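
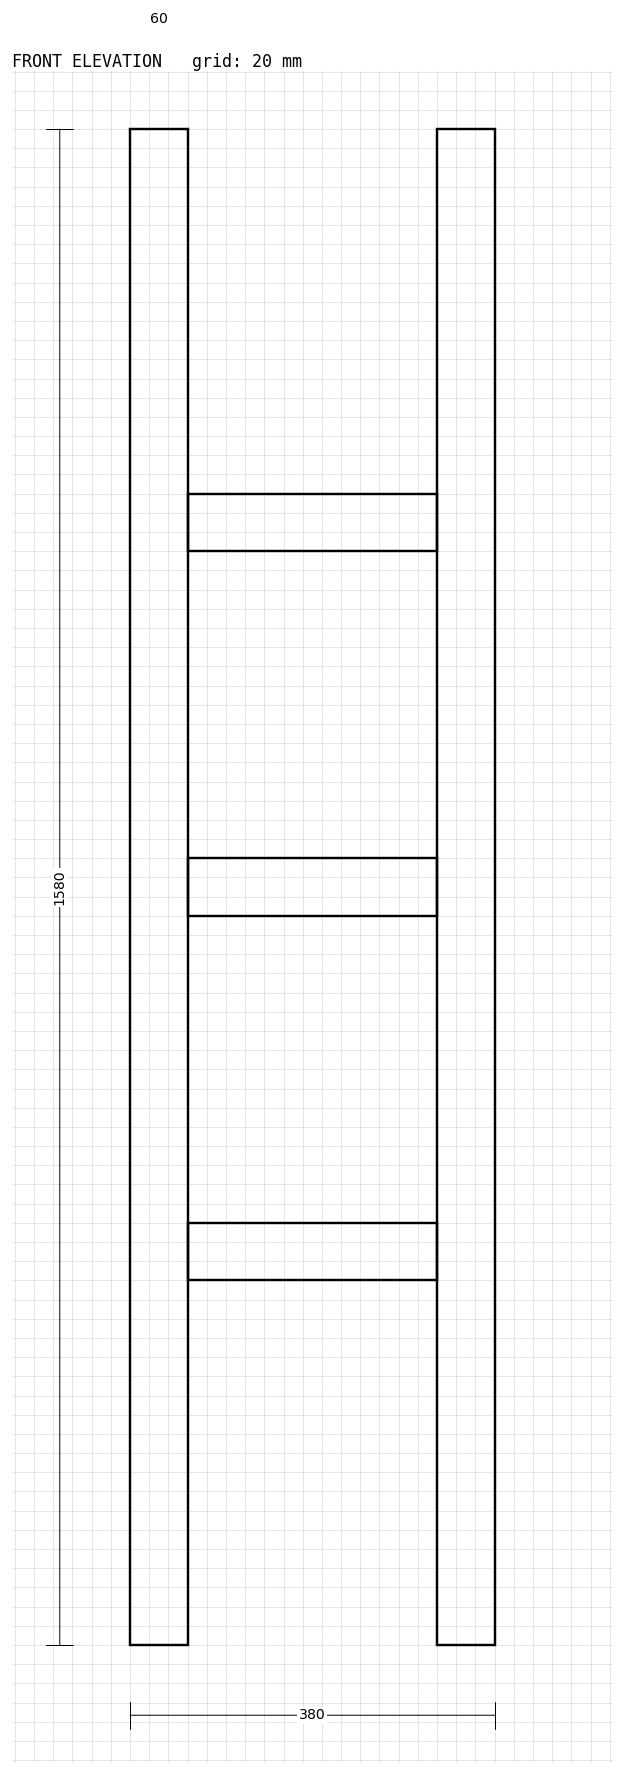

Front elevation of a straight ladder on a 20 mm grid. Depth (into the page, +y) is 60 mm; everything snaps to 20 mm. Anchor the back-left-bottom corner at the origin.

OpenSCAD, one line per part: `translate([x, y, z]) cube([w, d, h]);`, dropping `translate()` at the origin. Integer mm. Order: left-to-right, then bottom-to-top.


cube([60, 60, 1580]);
translate([60, 0, 380]) cube([260, 60, 60]);
translate([60, 0, 760]) cube([260, 60, 60]);
translate([60, 0, 1140]) cube([260, 60, 60]);
translate([320, 0, 0]) cube([60, 60, 1580]);


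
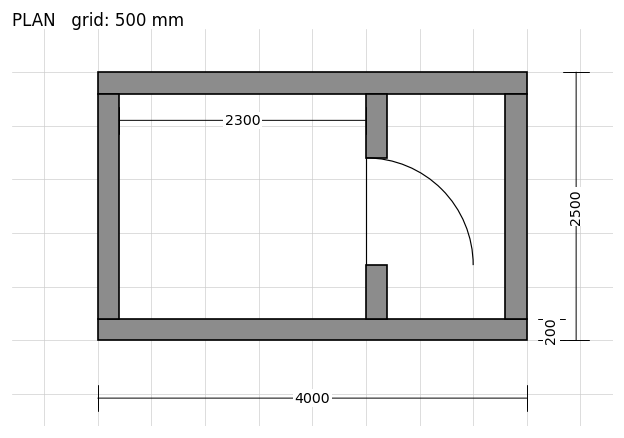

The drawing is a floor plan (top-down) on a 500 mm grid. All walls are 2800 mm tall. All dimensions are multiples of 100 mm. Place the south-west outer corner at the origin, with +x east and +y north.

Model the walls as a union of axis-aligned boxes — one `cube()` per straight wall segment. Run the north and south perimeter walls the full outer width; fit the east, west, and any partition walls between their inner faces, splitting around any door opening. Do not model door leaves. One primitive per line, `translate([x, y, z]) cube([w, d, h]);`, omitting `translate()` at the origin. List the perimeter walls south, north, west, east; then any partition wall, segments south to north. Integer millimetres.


cube([4000, 200, 2800]);
translate([0, 2300, 0]) cube([4000, 200, 2800]);
translate([0, 200, 0]) cube([200, 2100, 2800]);
translate([3800, 200, 0]) cube([200, 2100, 2800]);
translate([2500, 200, 0]) cube([200, 500, 2800]);
translate([2500, 1700, 0]) cube([200, 600, 2800]);


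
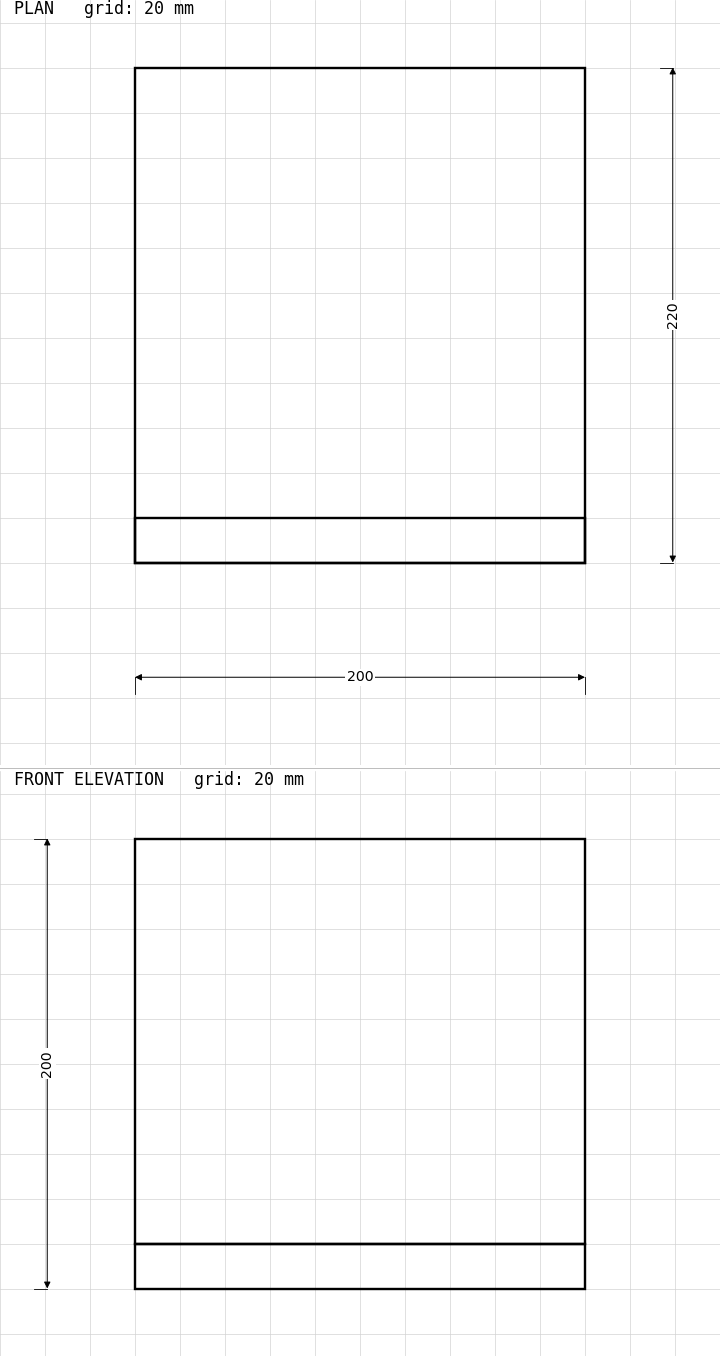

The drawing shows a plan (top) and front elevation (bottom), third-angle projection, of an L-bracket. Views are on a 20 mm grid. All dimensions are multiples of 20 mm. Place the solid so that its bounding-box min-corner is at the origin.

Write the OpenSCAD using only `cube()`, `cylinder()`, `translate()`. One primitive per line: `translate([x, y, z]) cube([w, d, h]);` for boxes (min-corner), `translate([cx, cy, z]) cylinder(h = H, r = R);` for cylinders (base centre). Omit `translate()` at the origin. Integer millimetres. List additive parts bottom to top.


cube([200, 220, 20]);
translate([0, 0, 20]) cube([200, 20, 180]);


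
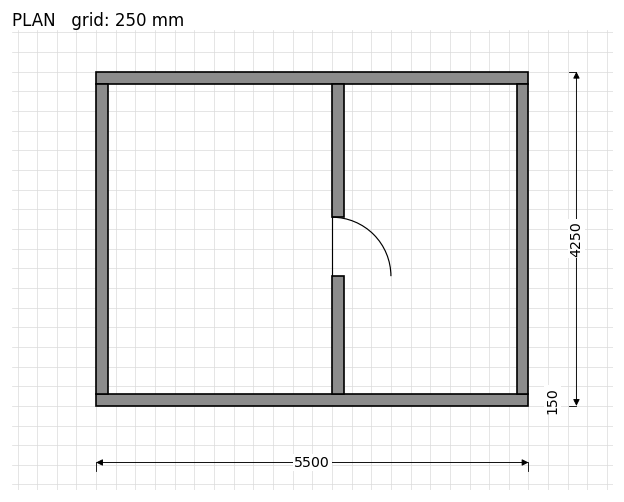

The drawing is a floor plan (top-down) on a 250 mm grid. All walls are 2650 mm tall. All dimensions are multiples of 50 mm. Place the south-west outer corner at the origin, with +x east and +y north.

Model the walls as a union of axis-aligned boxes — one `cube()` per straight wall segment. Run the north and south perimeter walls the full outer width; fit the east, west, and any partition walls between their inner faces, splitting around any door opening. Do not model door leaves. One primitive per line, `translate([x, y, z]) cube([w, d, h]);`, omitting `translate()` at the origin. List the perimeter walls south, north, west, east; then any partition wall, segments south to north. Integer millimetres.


cube([5500, 150, 2650]);
translate([0, 4100, 0]) cube([5500, 150, 2650]);
translate([0, 150, 0]) cube([150, 3950, 2650]);
translate([5350, 150, 0]) cube([150, 3950, 2650]);
translate([3000, 150, 0]) cube([150, 1500, 2650]);
translate([3000, 2400, 0]) cube([150, 1700, 2650]);


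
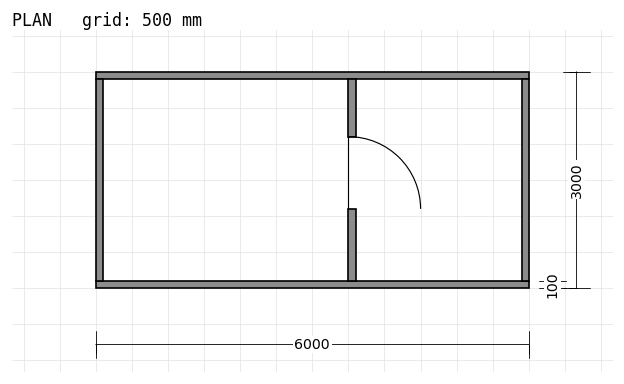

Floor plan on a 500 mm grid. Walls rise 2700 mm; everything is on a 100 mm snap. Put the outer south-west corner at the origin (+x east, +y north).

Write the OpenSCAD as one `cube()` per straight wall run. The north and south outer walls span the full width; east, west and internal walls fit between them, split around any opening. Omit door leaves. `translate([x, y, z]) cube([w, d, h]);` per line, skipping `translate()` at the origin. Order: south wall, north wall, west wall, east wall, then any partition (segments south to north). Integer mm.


cube([6000, 100, 2700]);
translate([0, 2900, 0]) cube([6000, 100, 2700]);
translate([0, 100, 0]) cube([100, 2800, 2700]);
translate([5900, 100, 0]) cube([100, 2800, 2700]);
translate([3500, 100, 0]) cube([100, 1000, 2700]);
translate([3500, 2100, 0]) cube([100, 800, 2700]);


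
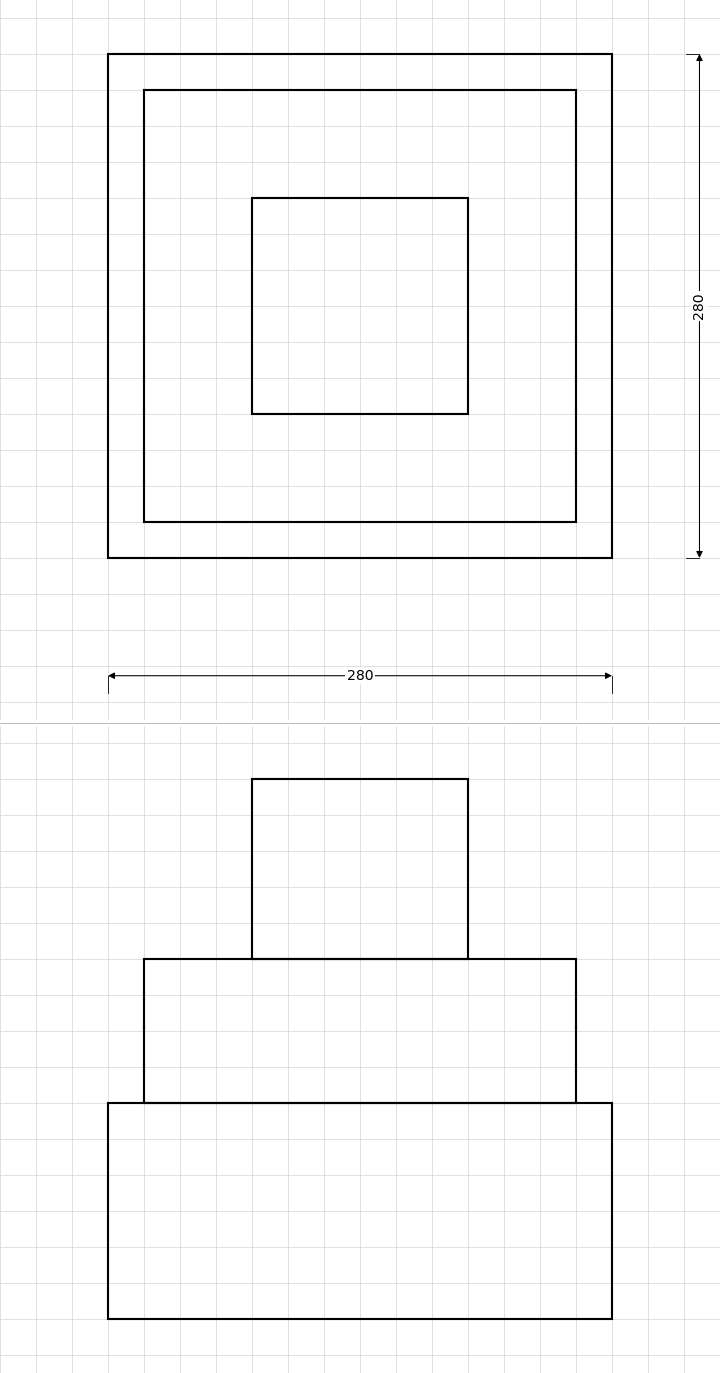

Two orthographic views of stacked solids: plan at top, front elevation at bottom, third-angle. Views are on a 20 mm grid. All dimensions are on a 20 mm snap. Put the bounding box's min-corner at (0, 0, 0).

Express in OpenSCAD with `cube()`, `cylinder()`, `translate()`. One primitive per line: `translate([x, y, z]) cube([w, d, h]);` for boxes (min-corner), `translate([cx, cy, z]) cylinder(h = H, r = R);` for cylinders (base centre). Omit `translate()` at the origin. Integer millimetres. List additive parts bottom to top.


cube([280, 280, 120]);
translate([20, 20, 120]) cube([240, 240, 80]);
translate([80, 80, 200]) cube([120, 120, 100]);


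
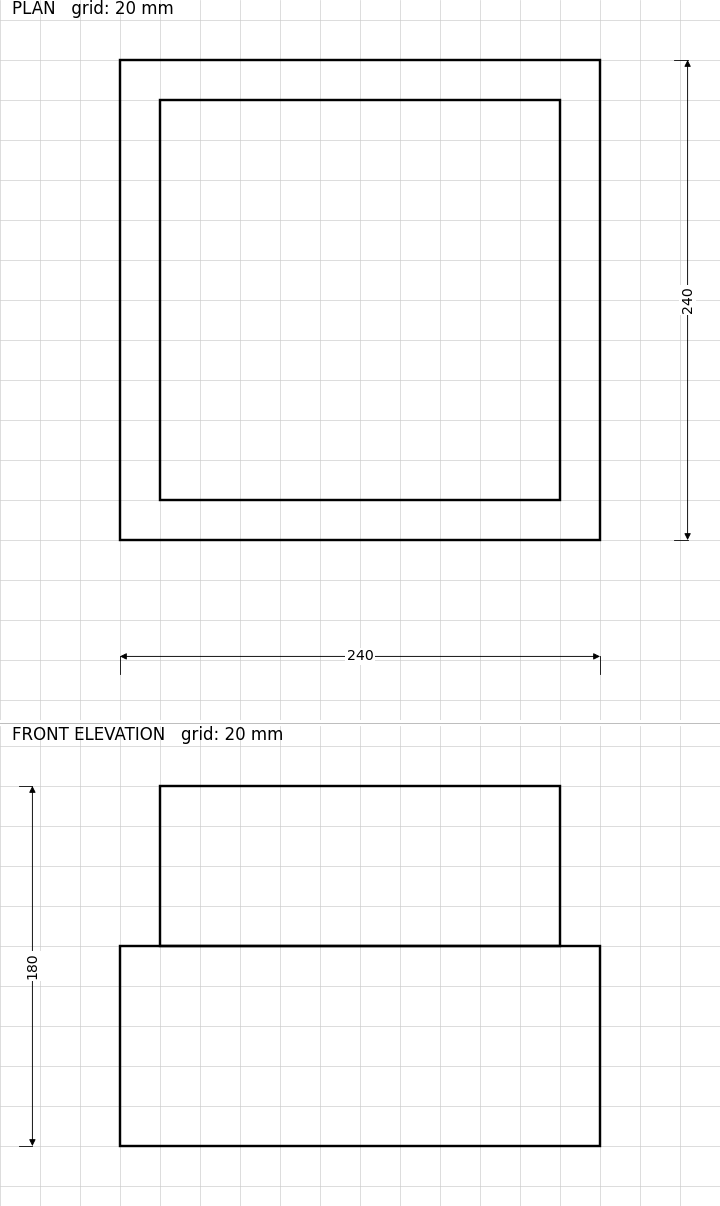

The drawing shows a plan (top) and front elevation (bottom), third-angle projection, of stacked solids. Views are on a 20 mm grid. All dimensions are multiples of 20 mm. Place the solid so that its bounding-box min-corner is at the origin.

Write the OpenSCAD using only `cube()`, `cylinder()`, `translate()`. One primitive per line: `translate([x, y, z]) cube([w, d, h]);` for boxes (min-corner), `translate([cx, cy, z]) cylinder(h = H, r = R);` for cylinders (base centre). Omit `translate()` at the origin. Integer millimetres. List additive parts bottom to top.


cube([240, 240, 100]);
translate([20, 20, 100]) cube([200, 200, 80]);


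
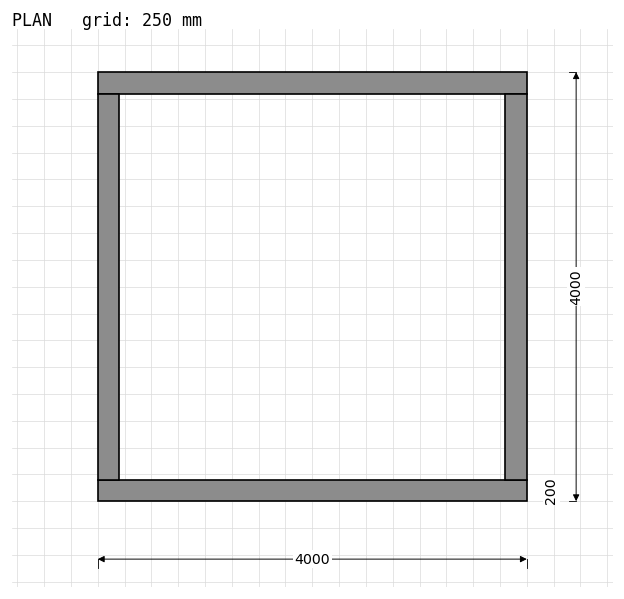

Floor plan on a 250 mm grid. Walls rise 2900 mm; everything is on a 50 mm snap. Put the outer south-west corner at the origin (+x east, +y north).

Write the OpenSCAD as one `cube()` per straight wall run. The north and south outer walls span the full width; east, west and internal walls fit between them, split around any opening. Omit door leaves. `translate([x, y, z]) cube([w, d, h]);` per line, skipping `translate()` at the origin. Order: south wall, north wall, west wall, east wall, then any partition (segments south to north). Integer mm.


cube([4000, 200, 2900]);
translate([0, 3800, 0]) cube([4000, 200, 2900]);
translate([0, 200, 0]) cube([200, 3600, 2900]);
translate([3800, 200, 0]) cube([200, 3600, 2900]);


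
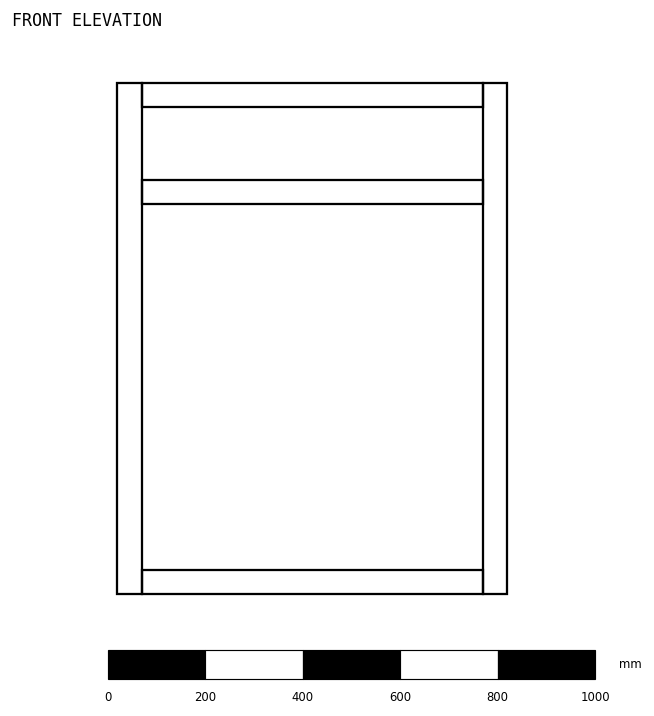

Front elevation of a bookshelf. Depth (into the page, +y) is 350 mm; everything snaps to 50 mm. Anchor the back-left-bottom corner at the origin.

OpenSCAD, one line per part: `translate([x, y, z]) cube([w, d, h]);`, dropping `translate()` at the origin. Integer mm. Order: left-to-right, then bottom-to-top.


cube([50, 350, 1050]);
translate([50, 0, 0]) cube([700, 350, 50]);
translate([50, 0, 800]) cube([700, 350, 50]);
translate([50, 0, 1000]) cube([700, 350, 50]);
translate([750, 0, 0]) cube([50, 350, 1050]);


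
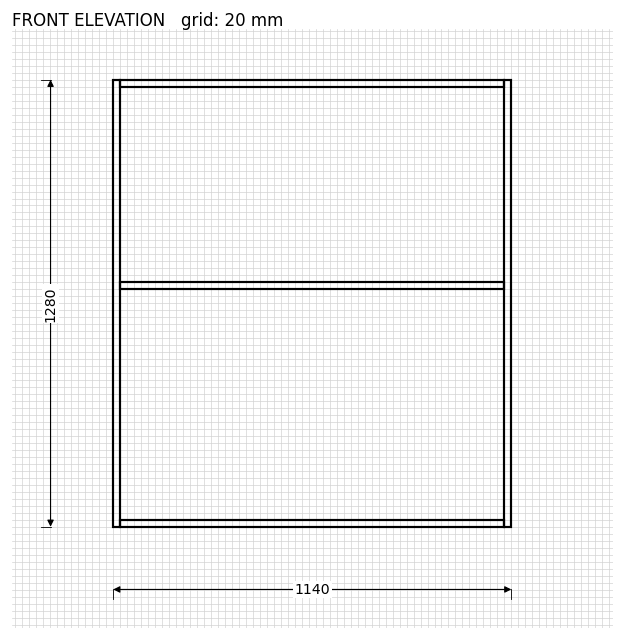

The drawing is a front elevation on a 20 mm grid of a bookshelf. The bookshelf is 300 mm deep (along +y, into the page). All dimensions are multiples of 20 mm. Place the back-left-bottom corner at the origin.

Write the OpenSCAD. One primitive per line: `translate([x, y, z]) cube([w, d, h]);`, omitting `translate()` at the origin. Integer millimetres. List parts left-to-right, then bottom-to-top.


cube([20, 300, 1280]);
translate([20, 0, 0]) cube([1100, 300, 20]);
translate([20, 0, 680]) cube([1100, 300, 20]);
translate([20, 0, 1260]) cube([1100, 300, 20]);
translate([1120, 0, 0]) cube([20, 300, 1280]);


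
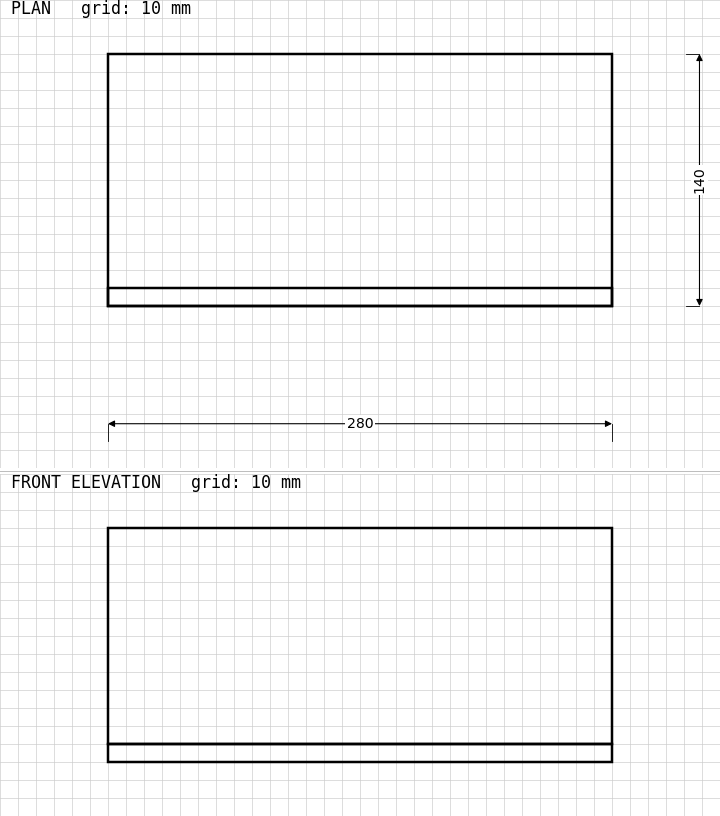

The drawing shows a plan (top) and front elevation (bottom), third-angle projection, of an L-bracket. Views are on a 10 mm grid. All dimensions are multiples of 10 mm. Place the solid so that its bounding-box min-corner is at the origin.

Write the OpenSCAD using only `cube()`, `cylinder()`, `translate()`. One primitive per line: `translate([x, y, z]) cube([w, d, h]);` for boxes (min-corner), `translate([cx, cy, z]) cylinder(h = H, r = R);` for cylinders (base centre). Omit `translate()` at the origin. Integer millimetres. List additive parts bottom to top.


cube([280, 140, 10]);
translate([0, 0, 10]) cube([280, 10, 120]);


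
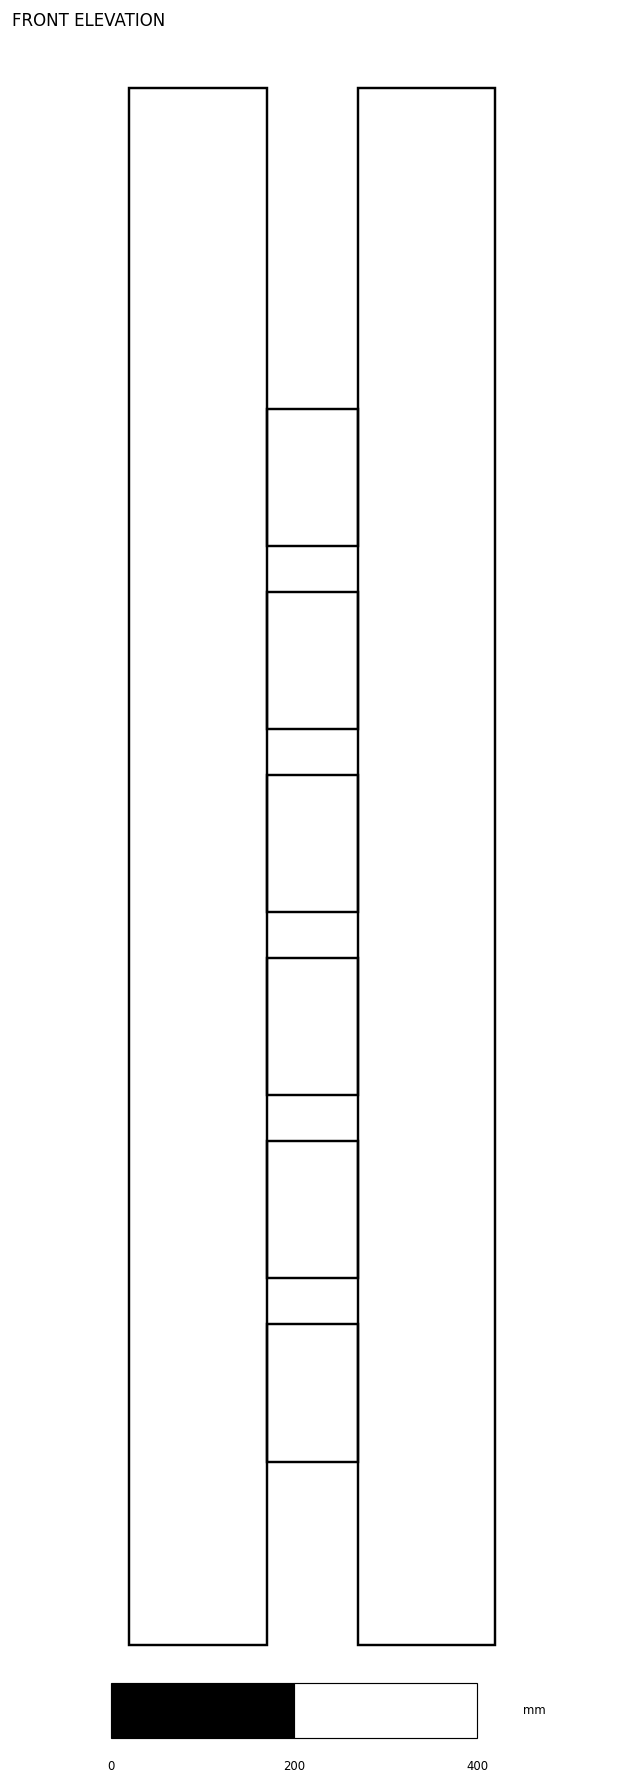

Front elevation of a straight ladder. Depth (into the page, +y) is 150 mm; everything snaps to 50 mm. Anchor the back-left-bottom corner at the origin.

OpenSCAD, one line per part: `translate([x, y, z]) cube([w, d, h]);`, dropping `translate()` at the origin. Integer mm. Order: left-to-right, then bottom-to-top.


cube([150, 150, 1700]);
translate([150, 0, 200]) cube([100, 150, 150]);
translate([150, 0, 400]) cube([100, 150, 150]);
translate([150, 0, 600]) cube([100, 150, 150]);
translate([150, 0, 800]) cube([100, 150, 150]);
translate([150, 0, 1000]) cube([100, 150, 150]);
translate([150, 0, 1200]) cube([100, 150, 150]);
translate([250, 0, 0]) cube([150, 150, 1700]);


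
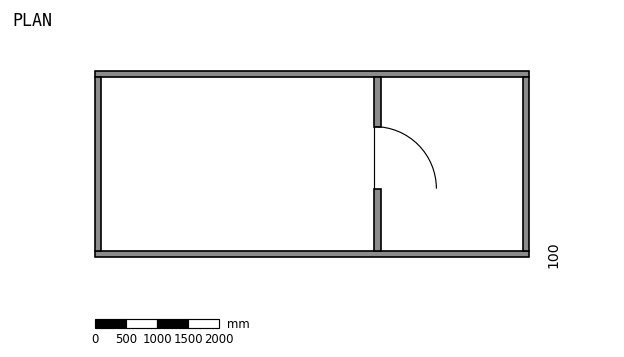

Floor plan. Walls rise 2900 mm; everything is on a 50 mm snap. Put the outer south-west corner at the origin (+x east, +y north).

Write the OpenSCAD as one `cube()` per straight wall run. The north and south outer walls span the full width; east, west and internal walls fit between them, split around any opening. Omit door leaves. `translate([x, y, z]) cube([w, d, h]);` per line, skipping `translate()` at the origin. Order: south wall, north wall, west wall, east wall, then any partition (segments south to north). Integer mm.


cube([7000, 100, 2900]);
translate([0, 2900, 0]) cube([7000, 100, 2900]);
translate([0, 100, 0]) cube([100, 2800, 2900]);
translate([6900, 100, 0]) cube([100, 2800, 2900]);
translate([4500, 100, 0]) cube([100, 1000, 2900]);
translate([4500, 2100, 0]) cube([100, 800, 2900]);


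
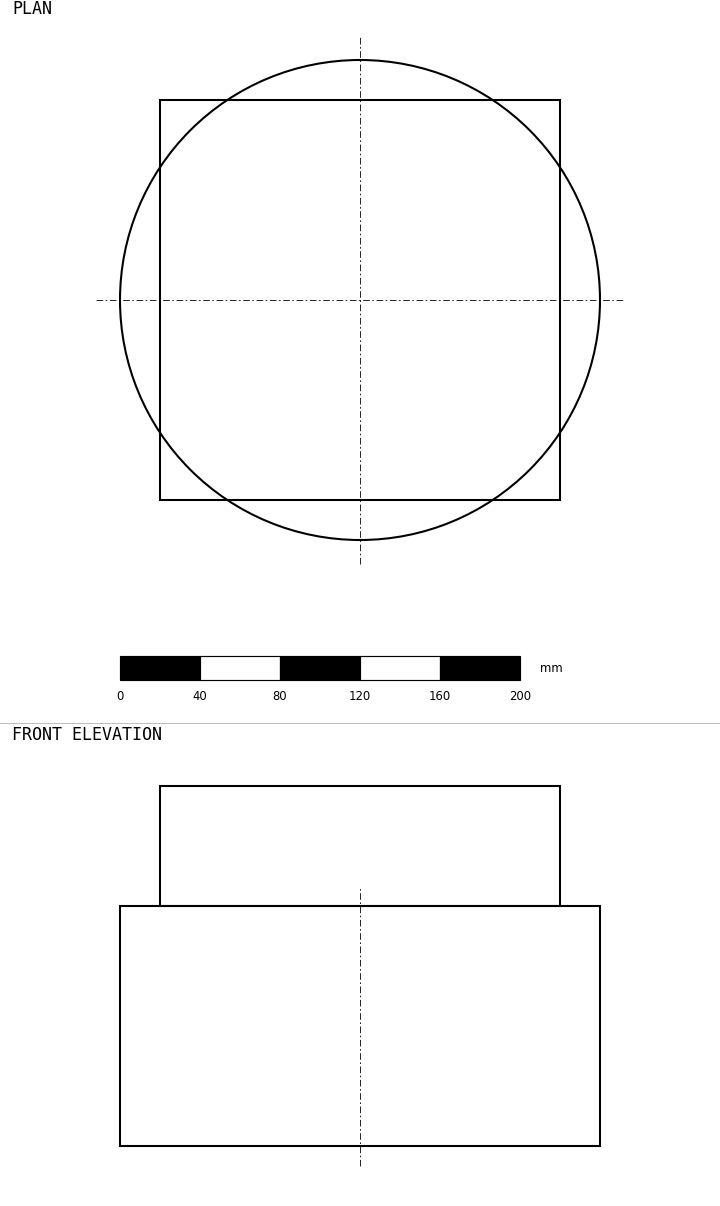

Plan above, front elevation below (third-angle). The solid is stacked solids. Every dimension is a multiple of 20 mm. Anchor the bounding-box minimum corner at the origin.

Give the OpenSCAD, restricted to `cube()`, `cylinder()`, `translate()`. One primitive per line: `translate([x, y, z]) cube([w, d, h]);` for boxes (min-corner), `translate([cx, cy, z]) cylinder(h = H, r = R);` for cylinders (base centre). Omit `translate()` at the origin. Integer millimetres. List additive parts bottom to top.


translate([120, 120, 0]) cylinder(h = 120, r = 120);
translate([20, 20, 120]) cube([200, 200, 60]);


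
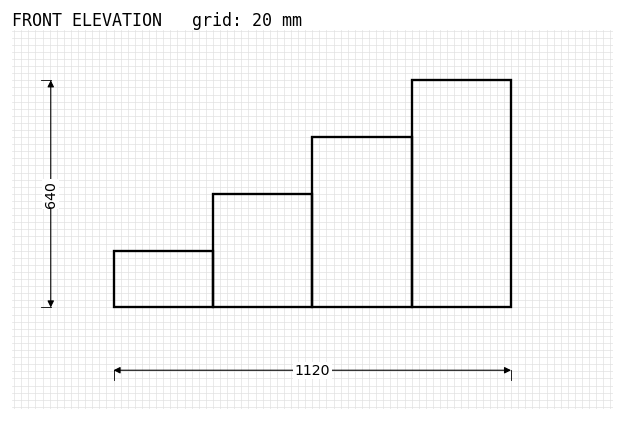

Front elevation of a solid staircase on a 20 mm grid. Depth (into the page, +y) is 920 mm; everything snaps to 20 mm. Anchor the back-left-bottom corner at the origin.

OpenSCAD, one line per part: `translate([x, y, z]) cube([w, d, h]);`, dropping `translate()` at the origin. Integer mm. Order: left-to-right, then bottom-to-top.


cube([280, 920, 160]);
translate([280, 0, 0]) cube([280, 920, 320]);
translate([560, 0, 0]) cube([280, 920, 480]);
translate([840, 0, 0]) cube([280, 920, 640]);


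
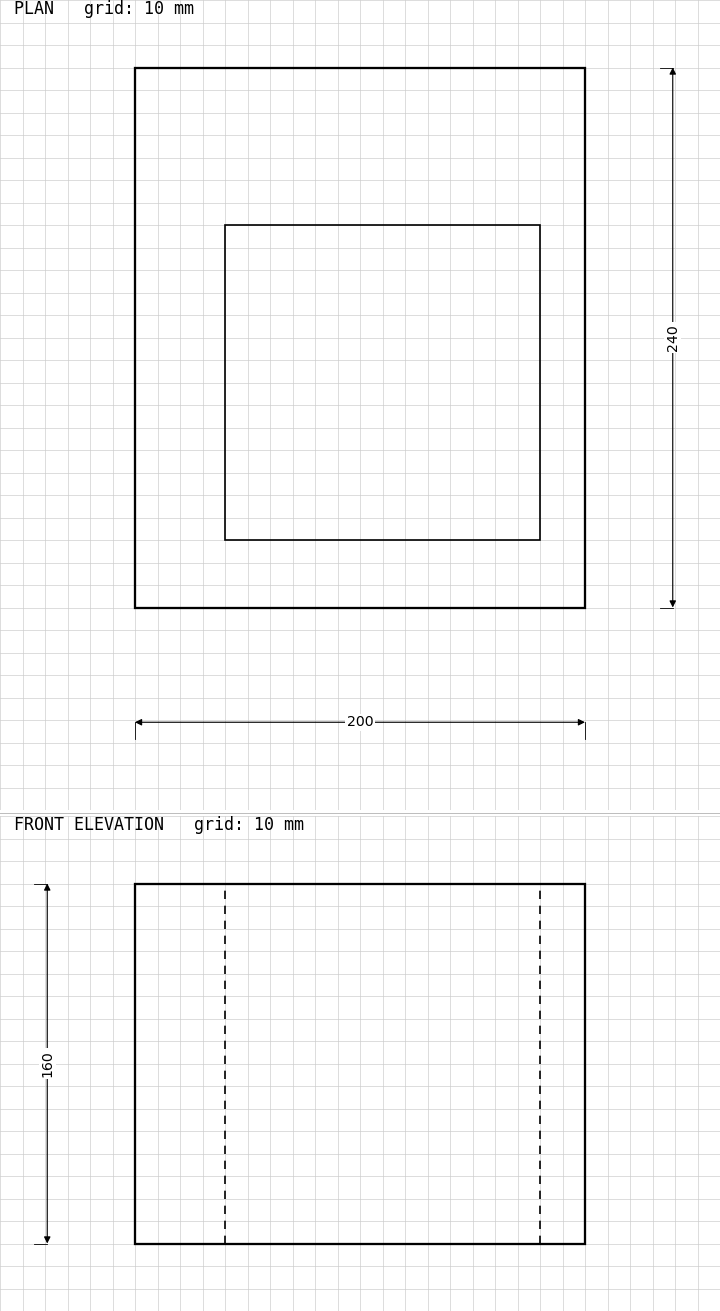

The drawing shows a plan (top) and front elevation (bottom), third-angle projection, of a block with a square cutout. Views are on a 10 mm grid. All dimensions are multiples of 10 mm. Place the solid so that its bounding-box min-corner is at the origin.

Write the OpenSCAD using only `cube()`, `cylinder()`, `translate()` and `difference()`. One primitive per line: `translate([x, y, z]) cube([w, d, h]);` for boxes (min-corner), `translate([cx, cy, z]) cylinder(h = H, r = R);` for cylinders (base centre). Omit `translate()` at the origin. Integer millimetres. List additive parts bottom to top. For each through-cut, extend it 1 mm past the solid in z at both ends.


difference() {
  cube([200, 240, 160]);
  translate([40, 30, -1]) cube([140, 140, 162]);
}


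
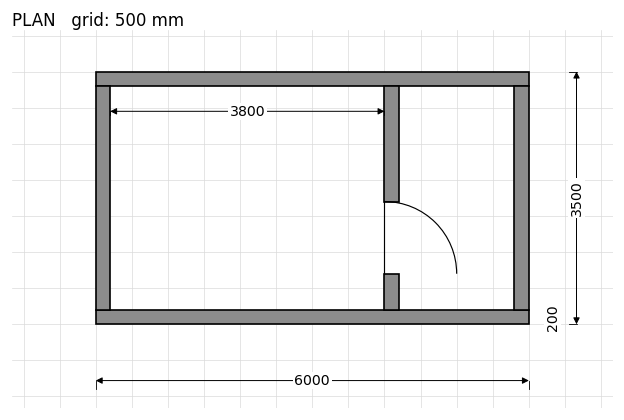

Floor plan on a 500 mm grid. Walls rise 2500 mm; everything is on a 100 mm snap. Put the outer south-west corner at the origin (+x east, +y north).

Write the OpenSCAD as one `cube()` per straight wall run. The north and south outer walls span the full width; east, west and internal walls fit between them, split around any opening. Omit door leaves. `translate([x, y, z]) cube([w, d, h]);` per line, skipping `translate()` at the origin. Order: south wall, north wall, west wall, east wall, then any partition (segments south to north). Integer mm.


cube([6000, 200, 2500]);
translate([0, 3300, 0]) cube([6000, 200, 2500]);
translate([0, 200, 0]) cube([200, 3100, 2500]);
translate([5800, 200, 0]) cube([200, 3100, 2500]);
translate([4000, 200, 0]) cube([200, 500, 2500]);
translate([4000, 1700, 0]) cube([200, 1600, 2500]);


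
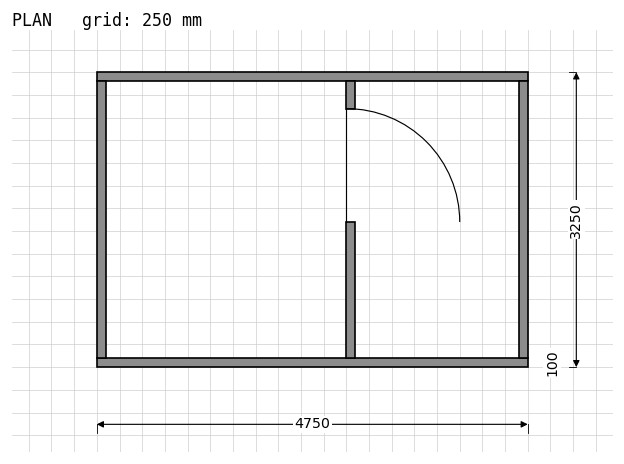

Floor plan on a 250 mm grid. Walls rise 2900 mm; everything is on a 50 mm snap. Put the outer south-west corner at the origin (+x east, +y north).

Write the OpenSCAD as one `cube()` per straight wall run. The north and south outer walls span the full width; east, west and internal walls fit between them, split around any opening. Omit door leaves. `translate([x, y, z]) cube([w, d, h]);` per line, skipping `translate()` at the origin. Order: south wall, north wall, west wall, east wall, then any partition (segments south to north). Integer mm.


cube([4750, 100, 2900]);
translate([0, 3150, 0]) cube([4750, 100, 2900]);
translate([0, 100, 0]) cube([100, 3050, 2900]);
translate([4650, 100, 0]) cube([100, 3050, 2900]);
translate([2750, 100, 0]) cube([100, 1500, 2900]);
translate([2750, 2850, 0]) cube([100, 300, 2900]);


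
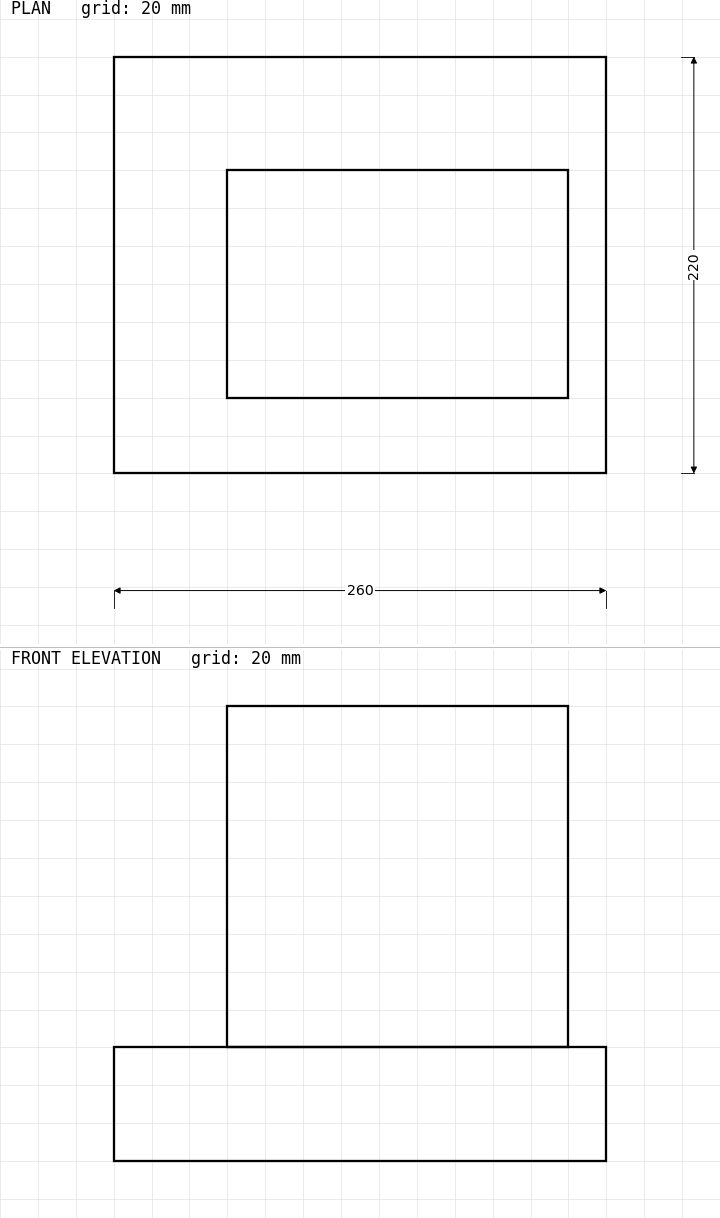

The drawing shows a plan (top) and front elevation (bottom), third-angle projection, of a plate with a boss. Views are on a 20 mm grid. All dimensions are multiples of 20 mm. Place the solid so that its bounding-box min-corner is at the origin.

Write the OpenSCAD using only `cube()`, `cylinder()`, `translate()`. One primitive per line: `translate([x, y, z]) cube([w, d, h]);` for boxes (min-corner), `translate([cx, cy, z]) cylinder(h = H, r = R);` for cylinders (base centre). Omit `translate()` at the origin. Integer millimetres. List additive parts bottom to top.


cube([260, 220, 60]);
translate([60, 40, 60]) cube([180, 120, 180]);


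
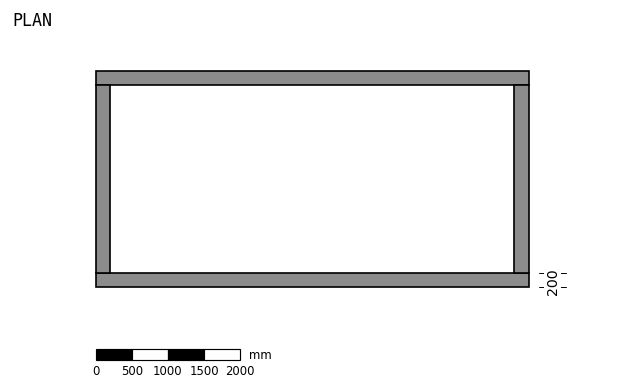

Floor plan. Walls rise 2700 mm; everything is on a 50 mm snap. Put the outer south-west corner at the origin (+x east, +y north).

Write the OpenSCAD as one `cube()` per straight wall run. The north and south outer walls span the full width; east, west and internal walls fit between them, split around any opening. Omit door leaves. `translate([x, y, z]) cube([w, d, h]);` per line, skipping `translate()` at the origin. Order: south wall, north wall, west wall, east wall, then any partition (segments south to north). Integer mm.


cube([6000, 200, 2700]);
translate([0, 2800, 0]) cube([6000, 200, 2700]);
translate([0, 200, 0]) cube([200, 2600, 2700]);
translate([5800, 200, 0]) cube([200, 2600, 2700]);


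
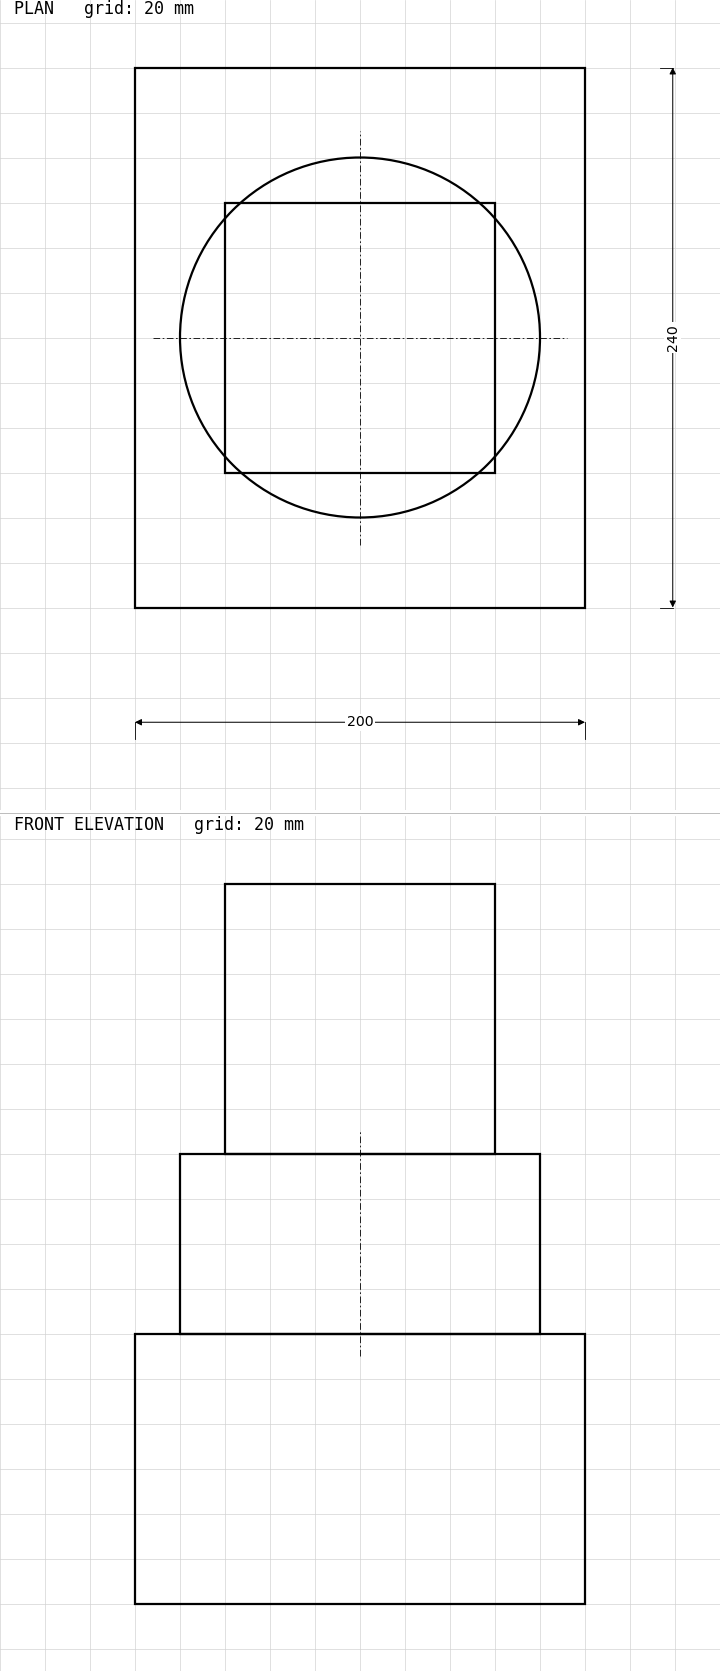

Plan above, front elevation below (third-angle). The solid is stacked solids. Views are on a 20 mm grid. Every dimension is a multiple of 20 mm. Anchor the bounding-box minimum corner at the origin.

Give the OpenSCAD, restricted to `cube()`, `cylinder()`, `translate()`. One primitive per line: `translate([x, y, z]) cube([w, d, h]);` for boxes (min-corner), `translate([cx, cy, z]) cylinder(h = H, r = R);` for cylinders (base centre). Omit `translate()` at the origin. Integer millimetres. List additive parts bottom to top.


cube([200, 240, 120]);
translate([100, 120, 120]) cylinder(h = 80, r = 80);
translate([40, 60, 200]) cube([120, 120, 120]);


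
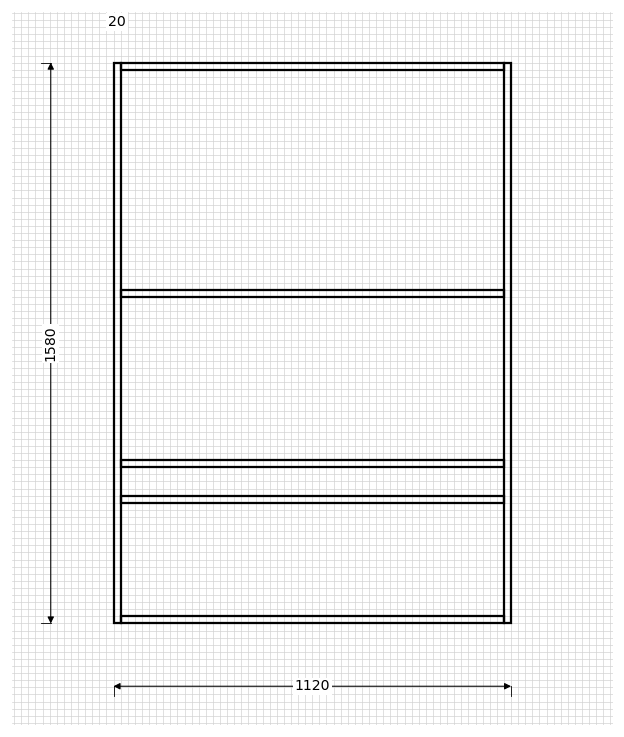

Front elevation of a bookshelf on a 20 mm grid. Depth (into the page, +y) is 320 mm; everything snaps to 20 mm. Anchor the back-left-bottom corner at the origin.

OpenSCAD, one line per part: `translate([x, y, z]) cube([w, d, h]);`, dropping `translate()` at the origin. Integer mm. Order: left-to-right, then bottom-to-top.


cube([20, 320, 1580]);
translate([20, 0, 0]) cube([1080, 320, 20]);
translate([20, 0, 340]) cube([1080, 320, 20]);
translate([20, 0, 440]) cube([1080, 320, 20]);
translate([20, 0, 920]) cube([1080, 320, 20]);
translate([20, 0, 1560]) cube([1080, 320, 20]);
translate([1100, 0, 0]) cube([20, 320, 1580]);


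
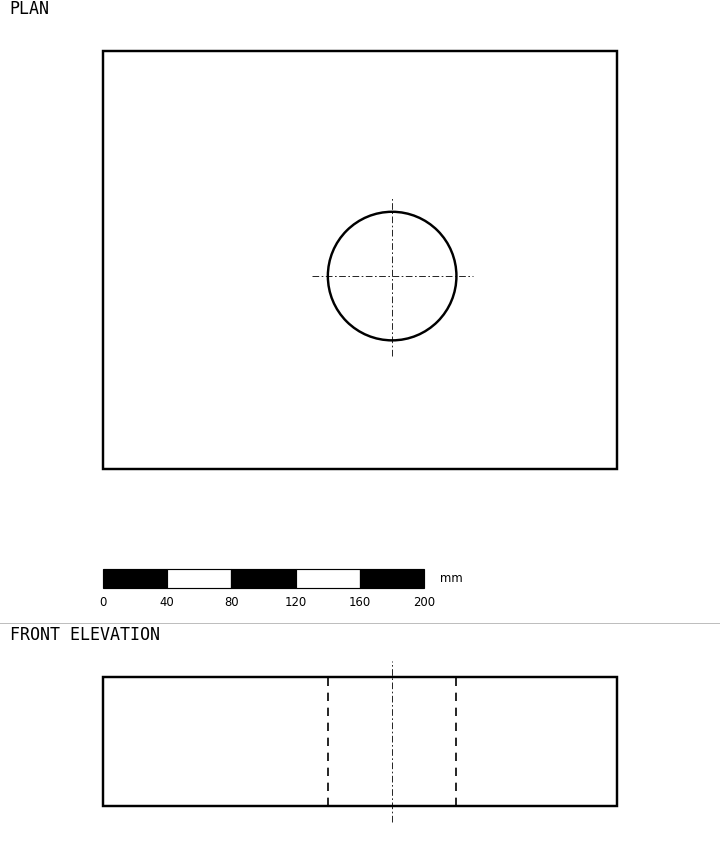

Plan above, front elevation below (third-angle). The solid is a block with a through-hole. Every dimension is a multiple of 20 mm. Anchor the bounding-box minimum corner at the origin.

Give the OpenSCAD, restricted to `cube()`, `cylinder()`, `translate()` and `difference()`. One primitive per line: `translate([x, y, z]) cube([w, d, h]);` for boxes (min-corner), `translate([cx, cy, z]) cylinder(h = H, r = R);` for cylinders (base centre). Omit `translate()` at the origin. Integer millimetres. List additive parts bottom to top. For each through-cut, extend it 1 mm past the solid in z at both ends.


difference() {
  cube([320, 260, 80]);
  translate([180, 120, -1]) cylinder(h = 82, r = 40);
}


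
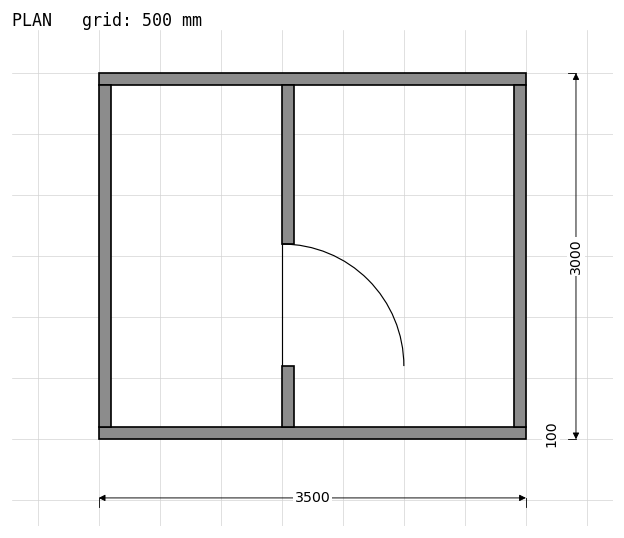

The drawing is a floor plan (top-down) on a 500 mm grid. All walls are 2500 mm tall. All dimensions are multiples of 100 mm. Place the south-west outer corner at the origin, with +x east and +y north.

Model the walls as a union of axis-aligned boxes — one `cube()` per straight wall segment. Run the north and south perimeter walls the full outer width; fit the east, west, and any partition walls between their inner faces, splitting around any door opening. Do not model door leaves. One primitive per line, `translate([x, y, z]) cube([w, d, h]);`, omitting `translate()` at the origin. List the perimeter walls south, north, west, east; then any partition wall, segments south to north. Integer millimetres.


cube([3500, 100, 2500]);
translate([0, 2900, 0]) cube([3500, 100, 2500]);
translate([0, 100, 0]) cube([100, 2800, 2500]);
translate([3400, 100, 0]) cube([100, 2800, 2500]);
translate([1500, 100, 0]) cube([100, 500, 2500]);
translate([1500, 1600, 0]) cube([100, 1300, 2500]);


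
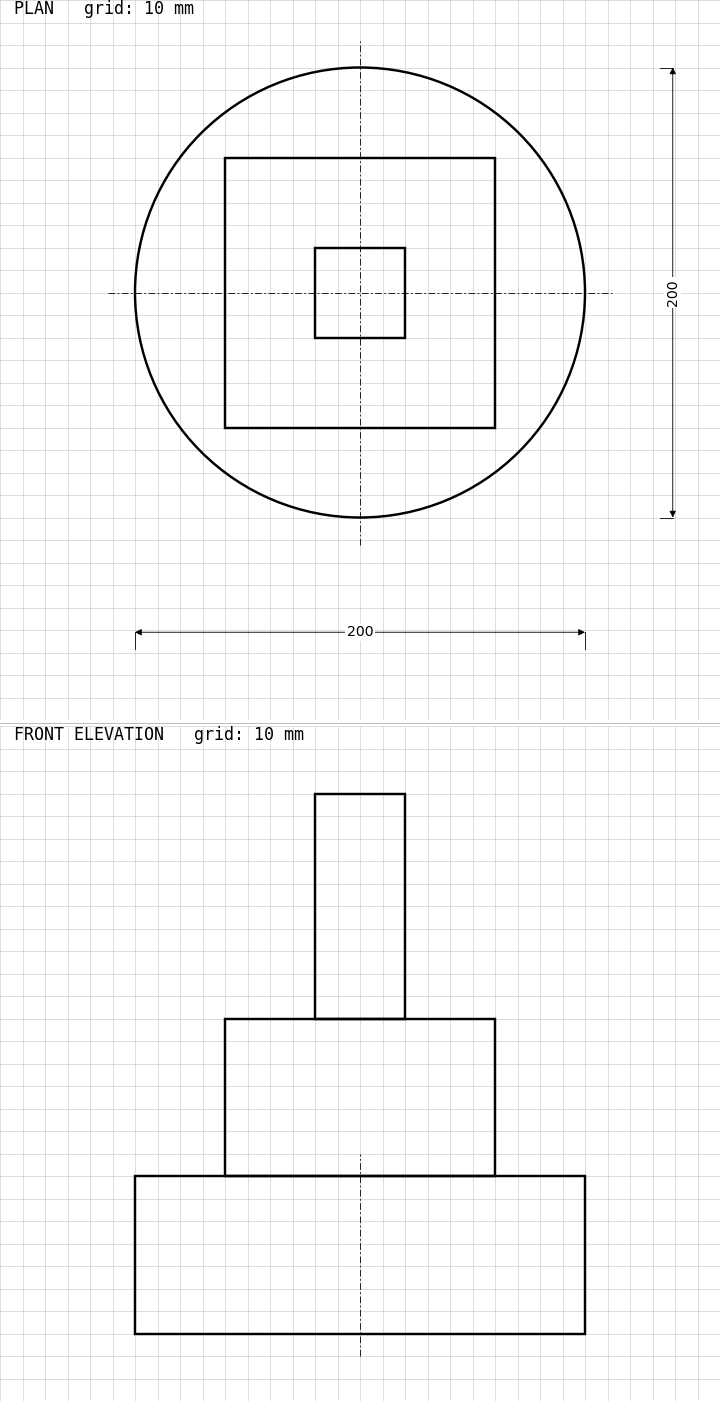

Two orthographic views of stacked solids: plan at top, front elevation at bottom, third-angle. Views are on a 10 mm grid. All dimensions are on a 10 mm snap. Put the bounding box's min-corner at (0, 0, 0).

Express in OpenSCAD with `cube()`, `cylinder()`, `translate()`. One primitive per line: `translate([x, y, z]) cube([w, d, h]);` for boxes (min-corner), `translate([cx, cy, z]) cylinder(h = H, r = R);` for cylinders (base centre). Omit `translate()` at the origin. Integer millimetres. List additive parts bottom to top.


translate([100, 100, 0]) cylinder(h = 70, r = 100);
translate([40, 40, 70]) cube([120, 120, 70]);
translate([80, 80, 140]) cube([40, 40, 100]);


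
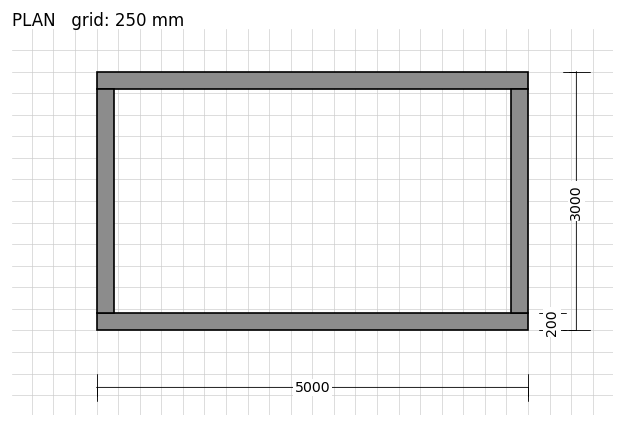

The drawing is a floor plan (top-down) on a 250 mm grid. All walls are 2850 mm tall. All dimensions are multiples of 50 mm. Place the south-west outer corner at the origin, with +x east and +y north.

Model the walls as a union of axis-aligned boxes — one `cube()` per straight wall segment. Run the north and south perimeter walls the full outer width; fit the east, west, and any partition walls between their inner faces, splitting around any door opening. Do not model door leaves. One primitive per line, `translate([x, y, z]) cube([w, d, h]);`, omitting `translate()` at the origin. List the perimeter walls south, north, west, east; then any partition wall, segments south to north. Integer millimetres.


cube([5000, 200, 2850]);
translate([0, 2800, 0]) cube([5000, 200, 2850]);
translate([0, 200, 0]) cube([200, 2600, 2850]);
translate([4800, 200, 0]) cube([200, 2600, 2850]);


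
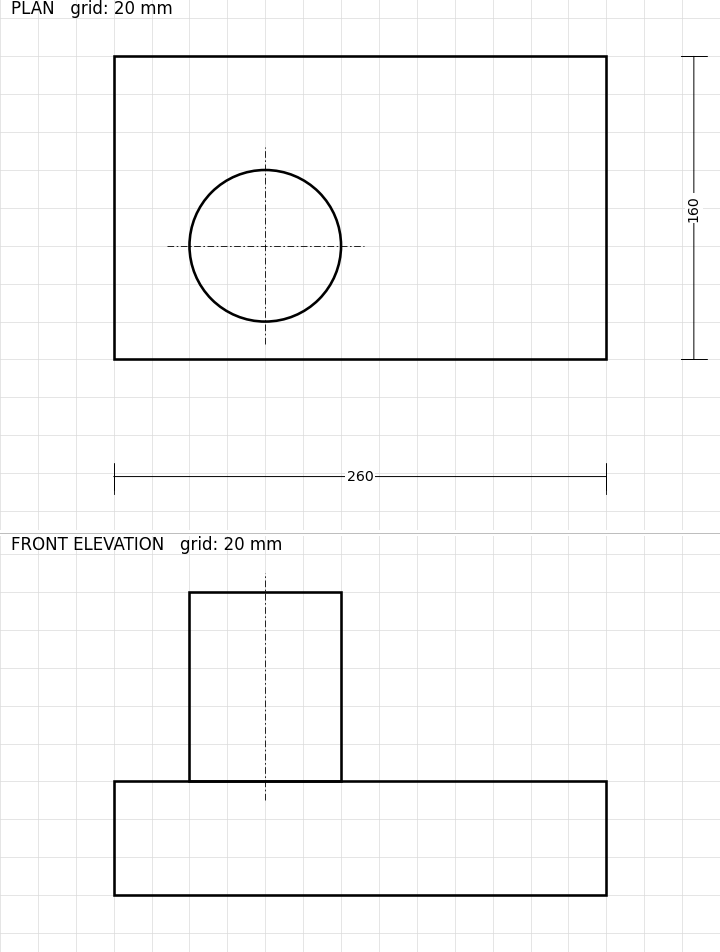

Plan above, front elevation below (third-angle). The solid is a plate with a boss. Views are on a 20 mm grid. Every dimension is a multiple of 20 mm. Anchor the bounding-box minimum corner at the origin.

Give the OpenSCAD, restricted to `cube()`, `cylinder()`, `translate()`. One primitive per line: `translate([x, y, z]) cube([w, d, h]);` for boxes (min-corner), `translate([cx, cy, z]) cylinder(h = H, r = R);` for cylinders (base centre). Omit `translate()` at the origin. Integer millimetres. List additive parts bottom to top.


cube([260, 160, 60]);
translate([80, 60, 60]) cylinder(h = 100, r = 40);


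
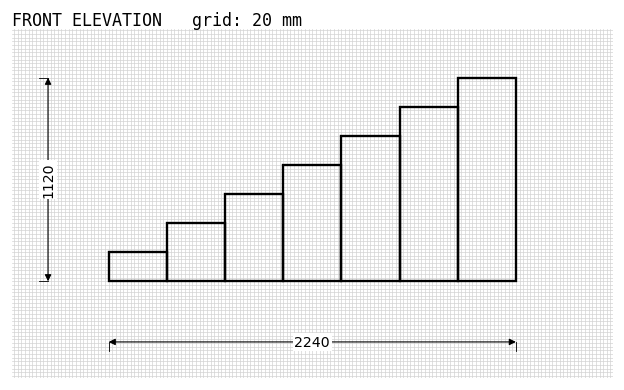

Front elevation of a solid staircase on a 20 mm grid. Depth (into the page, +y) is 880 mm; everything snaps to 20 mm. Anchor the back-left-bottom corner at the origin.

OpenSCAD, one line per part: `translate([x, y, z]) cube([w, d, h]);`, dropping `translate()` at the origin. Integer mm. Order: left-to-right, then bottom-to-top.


cube([320, 880, 160]);
translate([320, 0, 0]) cube([320, 880, 320]);
translate([640, 0, 0]) cube([320, 880, 480]);
translate([960, 0, 0]) cube([320, 880, 640]);
translate([1280, 0, 0]) cube([320, 880, 800]);
translate([1600, 0, 0]) cube([320, 880, 960]);
translate([1920, 0, 0]) cube([320, 880, 1120]);


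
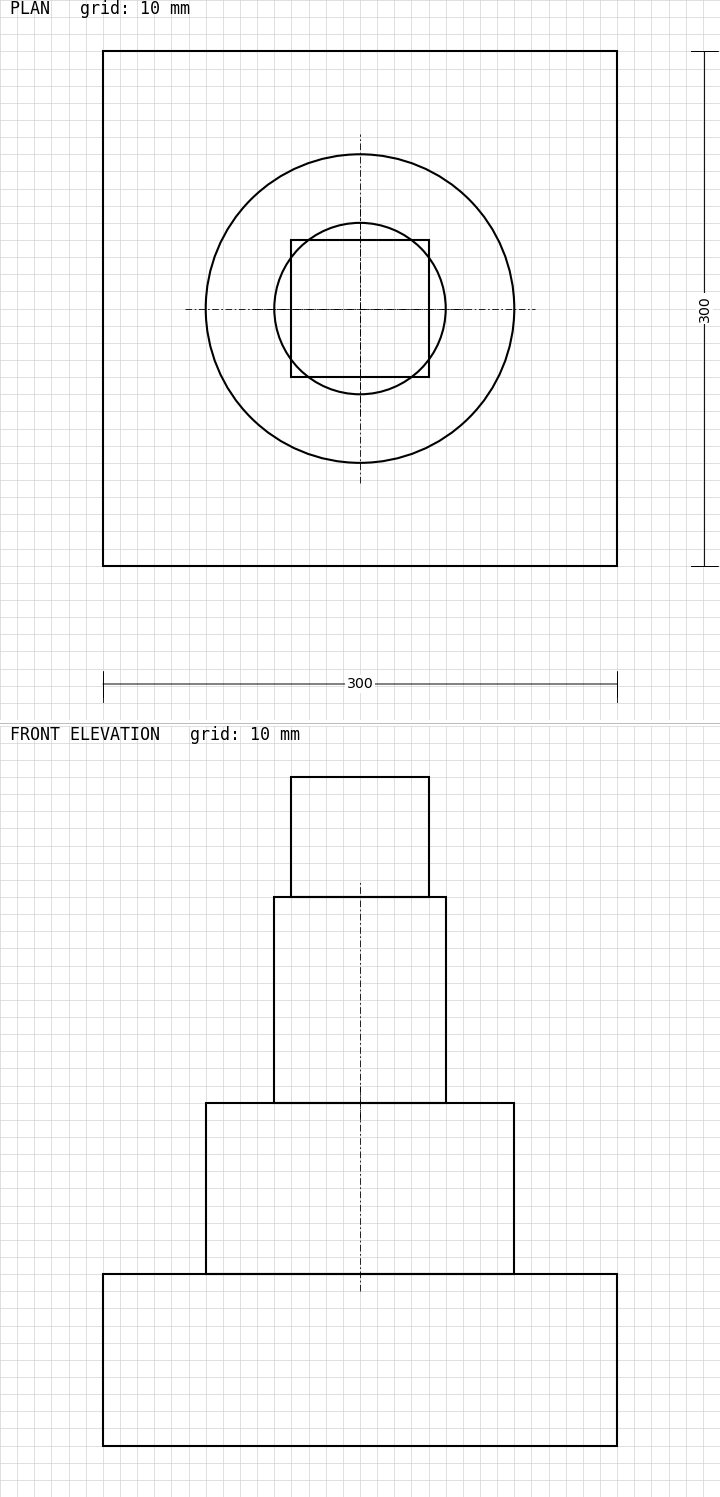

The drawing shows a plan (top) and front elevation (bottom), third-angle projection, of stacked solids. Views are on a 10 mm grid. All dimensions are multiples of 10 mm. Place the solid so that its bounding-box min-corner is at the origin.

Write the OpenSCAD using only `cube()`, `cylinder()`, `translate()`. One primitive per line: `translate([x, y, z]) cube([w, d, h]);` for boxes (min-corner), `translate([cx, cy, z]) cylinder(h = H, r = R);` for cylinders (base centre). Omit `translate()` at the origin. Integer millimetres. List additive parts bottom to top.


cube([300, 300, 100]);
translate([150, 150, 100]) cylinder(h = 100, r = 90);
translate([150, 150, 200]) cylinder(h = 120, r = 50);
translate([110, 110, 320]) cube([80, 80, 70]);


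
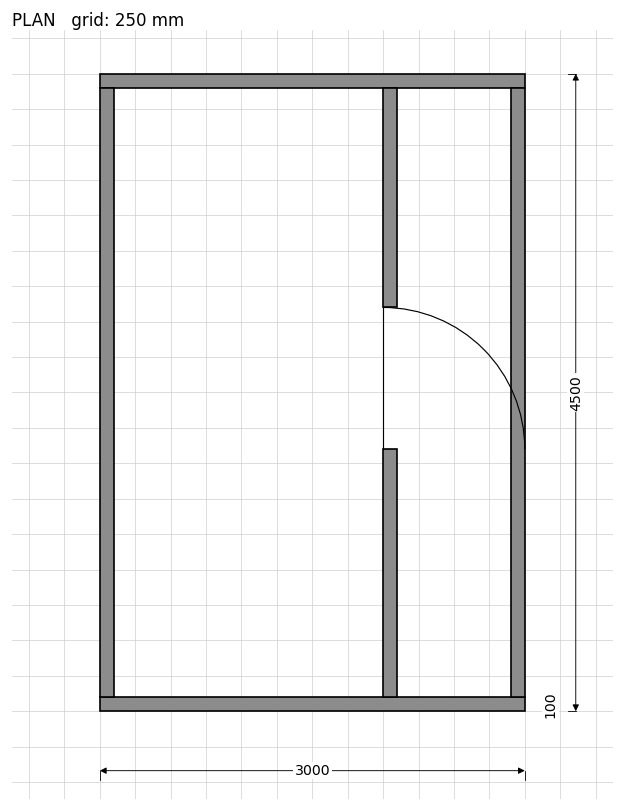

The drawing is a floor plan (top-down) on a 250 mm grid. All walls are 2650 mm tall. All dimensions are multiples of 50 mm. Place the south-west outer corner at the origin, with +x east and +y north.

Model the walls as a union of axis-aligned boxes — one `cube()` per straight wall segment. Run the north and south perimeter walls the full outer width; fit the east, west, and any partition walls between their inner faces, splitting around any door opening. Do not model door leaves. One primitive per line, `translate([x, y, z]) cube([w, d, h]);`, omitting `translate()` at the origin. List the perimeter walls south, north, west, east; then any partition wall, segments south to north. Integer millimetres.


cube([3000, 100, 2650]);
translate([0, 4400, 0]) cube([3000, 100, 2650]);
translate([0, 100, 0]) cube([100, 4300, 2650]);
translate([2900, 100, 0]) cube([100, 4300, 2650]);
translate([2000, 100, 0]) cube([100, 1750, 2650]);
translate([2000, 2850, 0]) cube([100, 1550, 2650]);


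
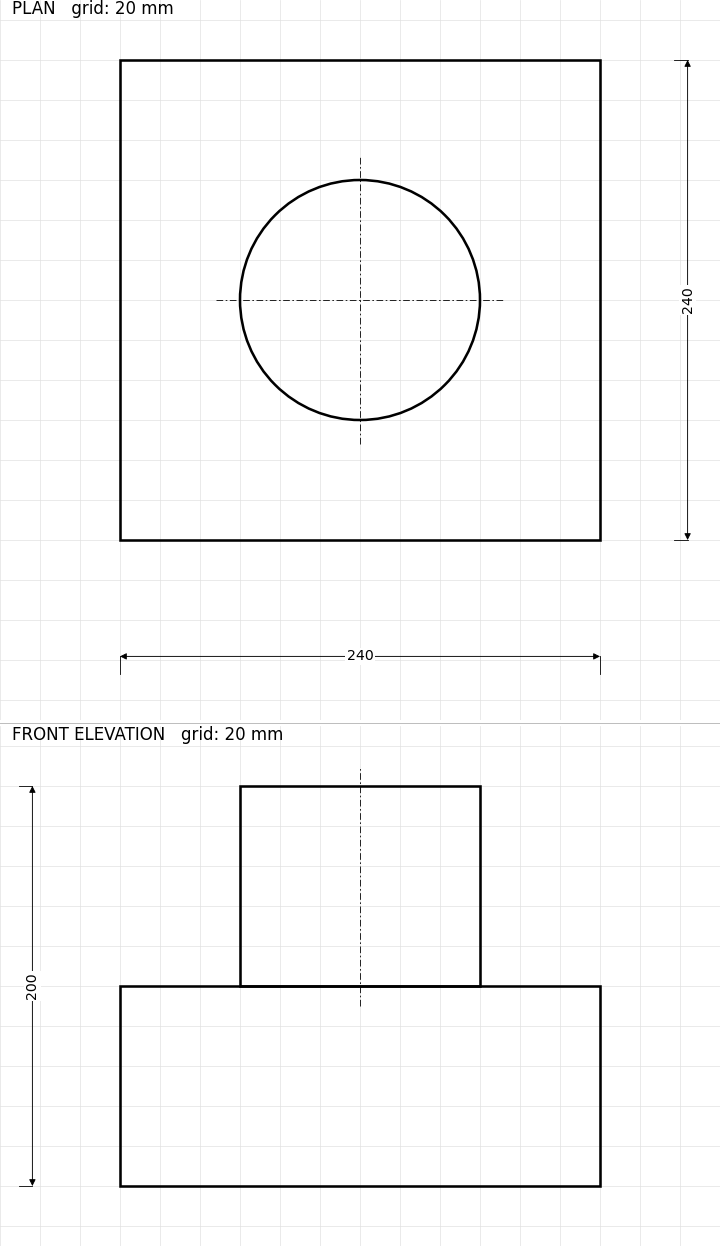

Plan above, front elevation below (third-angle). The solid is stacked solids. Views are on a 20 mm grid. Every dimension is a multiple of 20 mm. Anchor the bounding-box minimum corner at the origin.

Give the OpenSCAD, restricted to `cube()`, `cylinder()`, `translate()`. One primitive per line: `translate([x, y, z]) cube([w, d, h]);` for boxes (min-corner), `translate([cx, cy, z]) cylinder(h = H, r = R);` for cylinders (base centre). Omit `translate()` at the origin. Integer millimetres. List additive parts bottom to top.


cube([240, 240, 100]);
translate([120, 120, 100]) cylinder(h = 100, r = 60);


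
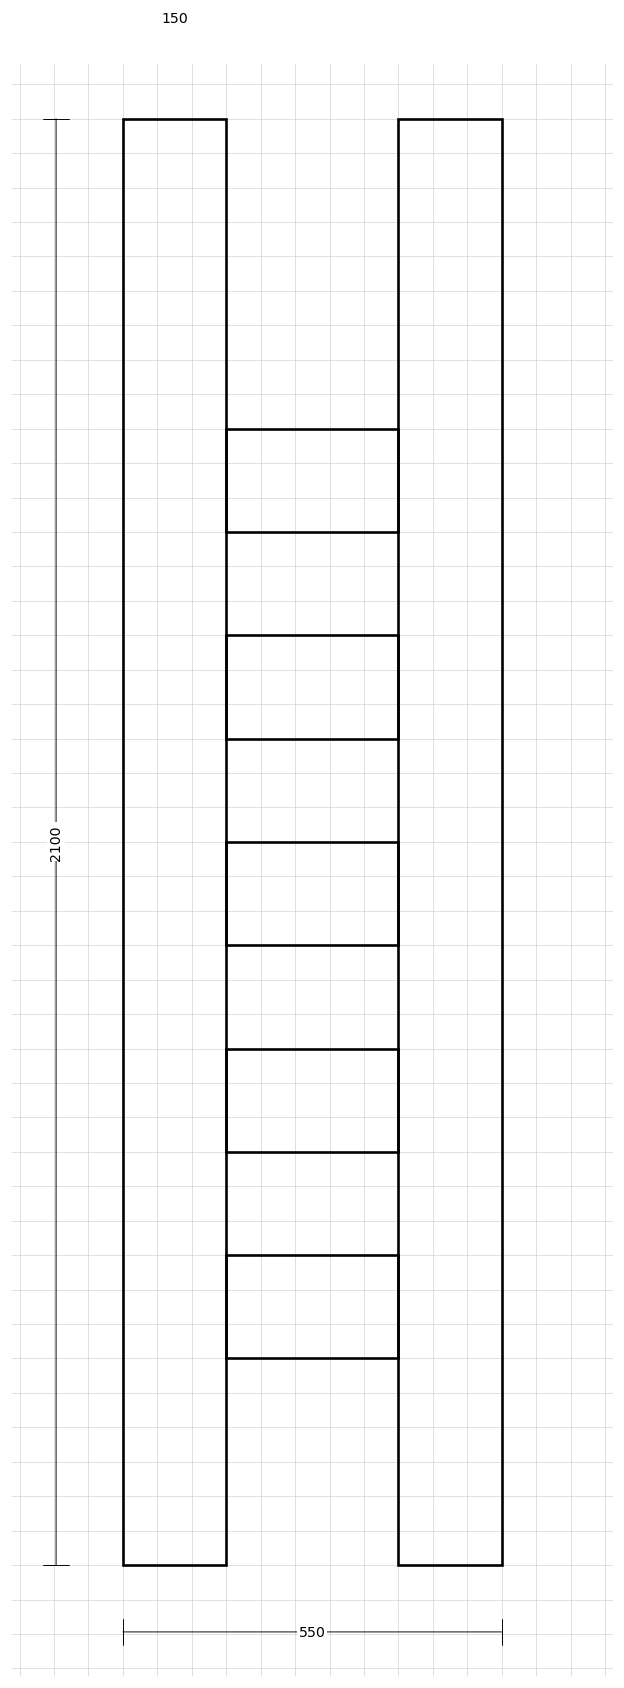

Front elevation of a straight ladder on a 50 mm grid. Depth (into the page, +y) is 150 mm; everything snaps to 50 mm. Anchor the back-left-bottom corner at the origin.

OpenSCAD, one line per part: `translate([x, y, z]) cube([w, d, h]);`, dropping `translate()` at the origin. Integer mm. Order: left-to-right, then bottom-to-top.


cube([150, 150, 2100]);
translate([150, 0, 300]) cube([250, 150, 150]);
translate([150, 0, 600]) cube([250, 150, 150]);
translate([150, 0, 900]) cube([250, 150, 150]);
translate([150, 0, 1200]) cube([250, 150, 150]);
translate([150, 0, 1500]) cube([250, 150, 150]);
translate([400, 0, 0]) cube([150, 150, 2100]);


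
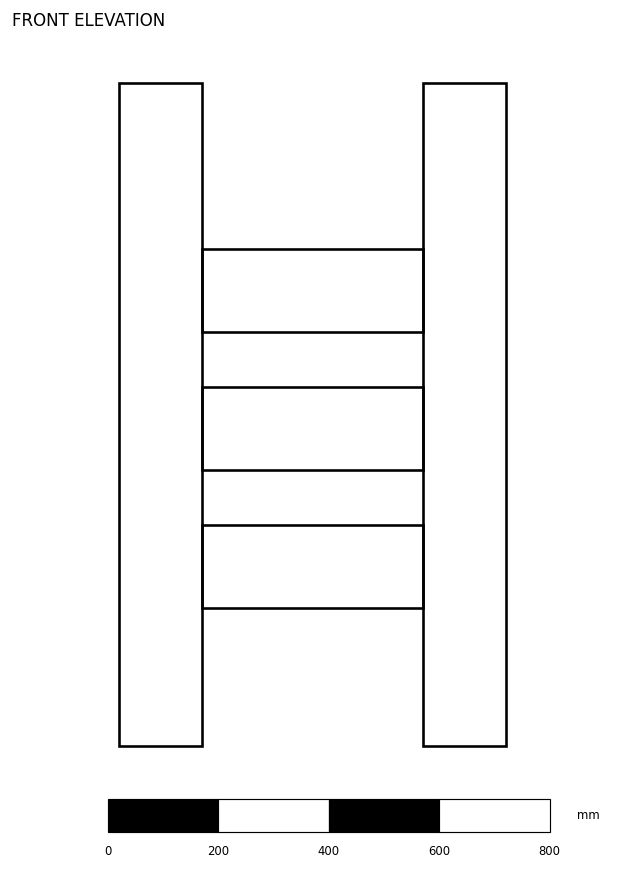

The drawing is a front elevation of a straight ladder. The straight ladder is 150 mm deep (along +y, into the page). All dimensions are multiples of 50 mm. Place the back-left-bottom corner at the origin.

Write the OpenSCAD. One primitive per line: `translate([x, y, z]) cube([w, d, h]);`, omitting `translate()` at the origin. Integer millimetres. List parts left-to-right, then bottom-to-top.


cube([150, 150, 1200]);
translate([150, 0, 250]) cube([400, 150, 150]);
translate([150, 0, 500]) cube([400, 150, 150]);
translate([150, 0, 750]) cube([400, 150, 150]);
translate([550, 0, 0]) cube([150, 150, 1200]);


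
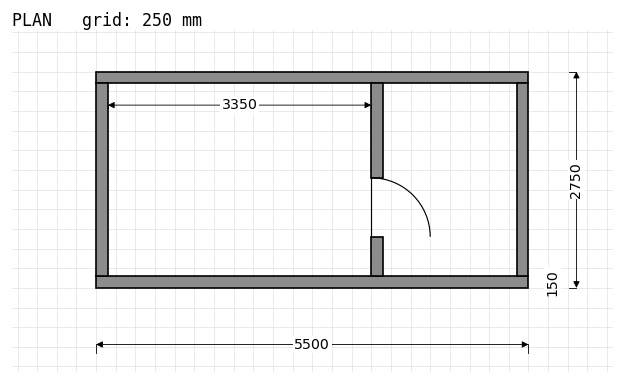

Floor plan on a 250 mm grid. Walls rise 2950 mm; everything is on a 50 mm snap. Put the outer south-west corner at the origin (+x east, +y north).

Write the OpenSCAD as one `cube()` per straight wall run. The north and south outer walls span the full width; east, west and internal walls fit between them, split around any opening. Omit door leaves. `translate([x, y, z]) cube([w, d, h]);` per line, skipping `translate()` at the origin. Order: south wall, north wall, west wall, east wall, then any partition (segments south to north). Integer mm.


cube([5500, 150, 2950]);
translate([0, 2600, 0]) cube([5500, 150, 2950]);
translate([0, 150, 0]) cube([150, 2450, 2950]);
translate([5350, 150, 0]) cube([150, 2450, 2950]);
translate([3500, 150, 0]) cube([150, 500, 2950]);
translate([3500, 1400, 0]) cube([150, 1200, 2950]);


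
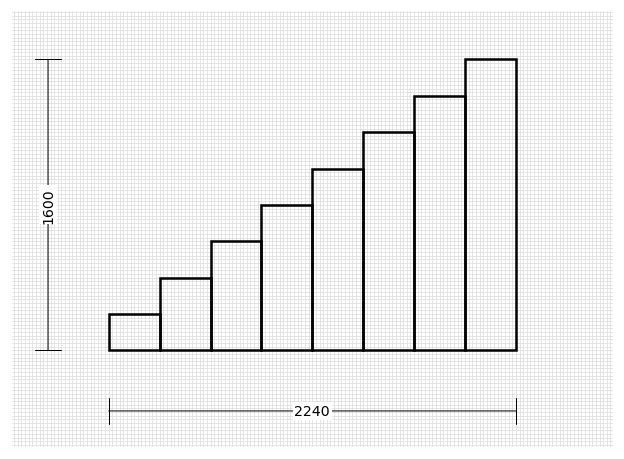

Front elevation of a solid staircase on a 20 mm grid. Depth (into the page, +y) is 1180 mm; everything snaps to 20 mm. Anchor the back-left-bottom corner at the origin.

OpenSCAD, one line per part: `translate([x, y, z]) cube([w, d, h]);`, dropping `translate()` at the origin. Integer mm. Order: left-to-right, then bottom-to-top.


cube([280, 1180, 200]);
translate([280, 0, 0]) cube([280, 1180, 400]);
translate([560, 0, 0]) cube([280, 1180, 600]);
translate([840, 0, 0]) cube([280, 1180, 800]);
translate([1120, 0, 0]) cube([280, 1180, 1000]);
translate([1400, 0, 0]) cube([280, 1180, 1200]);
translate([1680, 0, 0]) cube([280, 1180, 1400]);
translate([1960, 0, 0]) cube([280, 1180, 1600]);


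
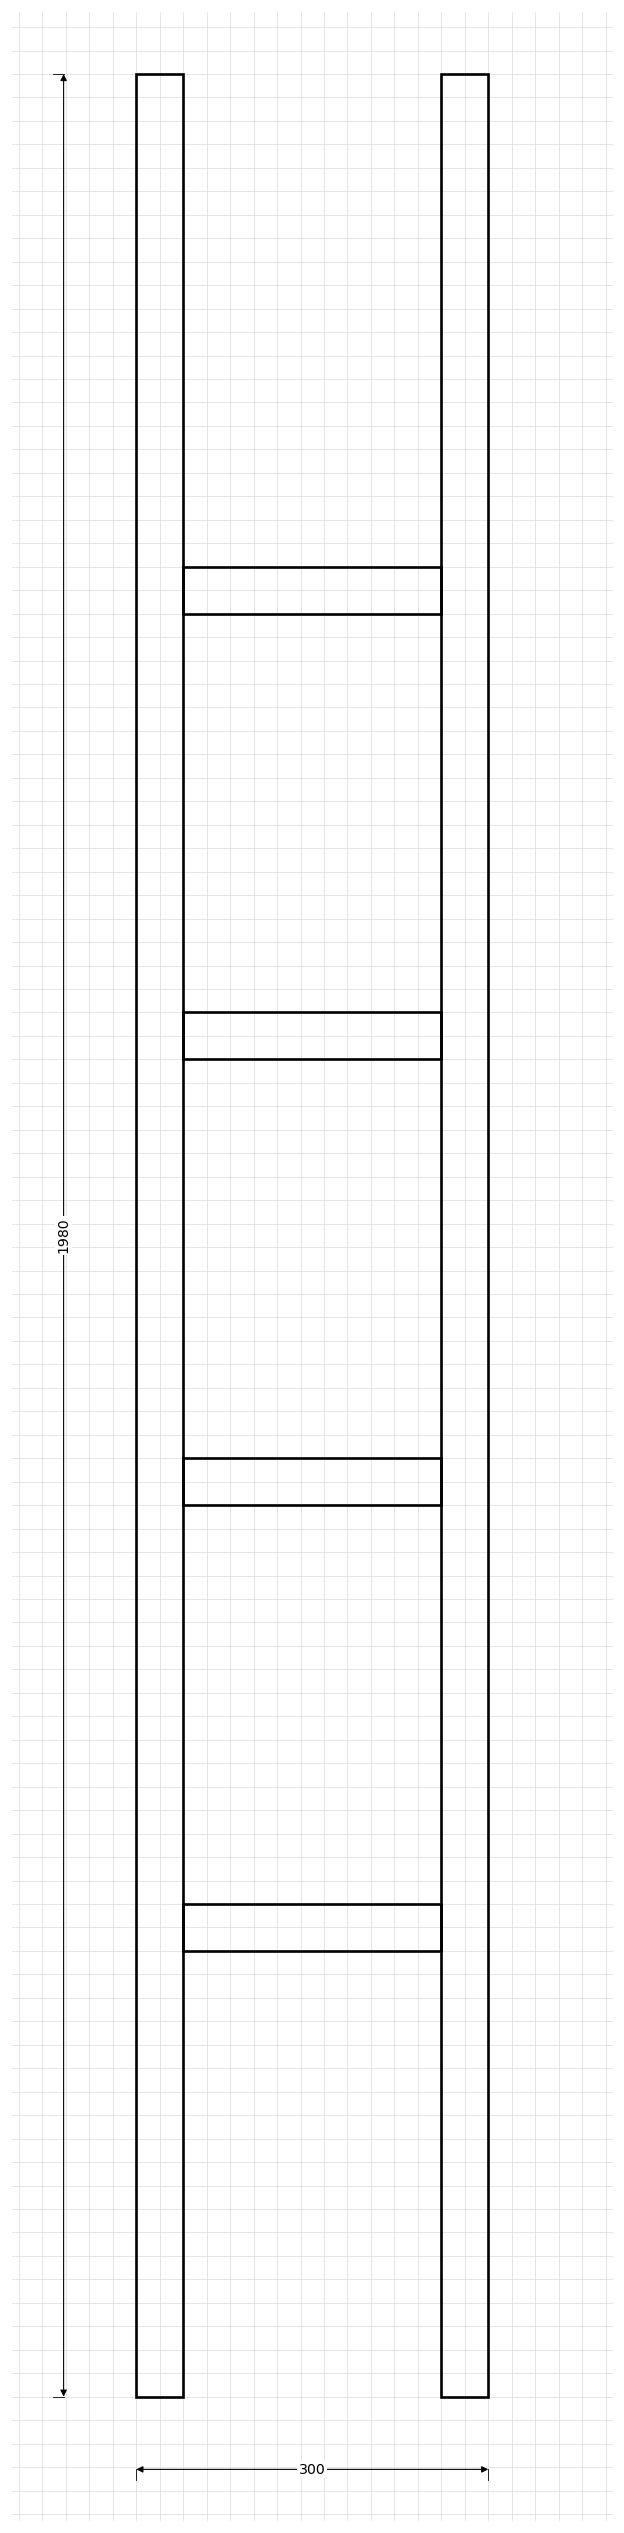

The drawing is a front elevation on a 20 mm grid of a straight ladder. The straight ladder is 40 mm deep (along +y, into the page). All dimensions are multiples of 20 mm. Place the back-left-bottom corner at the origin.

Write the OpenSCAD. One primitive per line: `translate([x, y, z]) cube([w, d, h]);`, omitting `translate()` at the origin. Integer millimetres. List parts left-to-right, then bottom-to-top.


cube([40, 40, 1980]);
translate([40, 0, 380]) cube([220, 40, 40]);
translate([40, 0, 760]) cube([220, 40, 40]);
translate([40, 0, 1140]) cube([220, 40, 40]);
translate([40, 0, 1520]) cube([220, 40, 40]);
translate([260, 0, 0]) cube([40, 40, 1980]);
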